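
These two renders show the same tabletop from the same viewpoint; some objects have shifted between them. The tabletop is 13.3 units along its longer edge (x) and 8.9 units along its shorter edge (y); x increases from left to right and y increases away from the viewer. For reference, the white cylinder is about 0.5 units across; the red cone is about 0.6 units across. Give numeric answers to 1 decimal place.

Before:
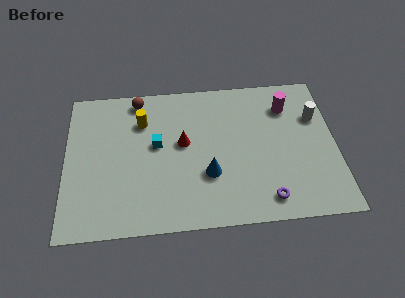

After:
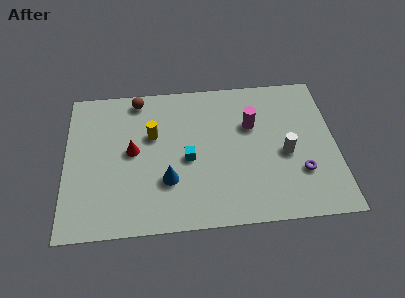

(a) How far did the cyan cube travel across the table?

1.8

From (4.5, 5.0) to (6.0, 4.0), the cyan cube covered √(1.5² + 1.0²) ≈ 1.8 units.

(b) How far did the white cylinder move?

2.6

The white cylinder moved from about (12.4, 6.0) to (10.8, 3.9), a distance of √(1.6² + 2.1²) ≈ 2.6.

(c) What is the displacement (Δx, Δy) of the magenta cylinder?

(-1.8, -1.0)

The magenta cylinder started near (11.0, 6.8) and ended near (9.2, 5.8).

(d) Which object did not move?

the brown sphere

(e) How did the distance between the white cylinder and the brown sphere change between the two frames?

-0.8

They were about 9.0 units apart before and 8.2 after — 0.8 units closer together.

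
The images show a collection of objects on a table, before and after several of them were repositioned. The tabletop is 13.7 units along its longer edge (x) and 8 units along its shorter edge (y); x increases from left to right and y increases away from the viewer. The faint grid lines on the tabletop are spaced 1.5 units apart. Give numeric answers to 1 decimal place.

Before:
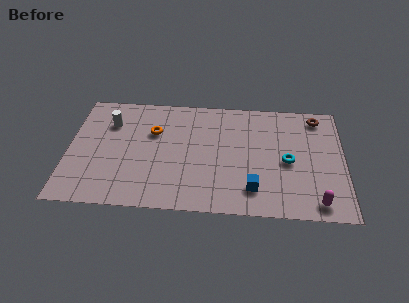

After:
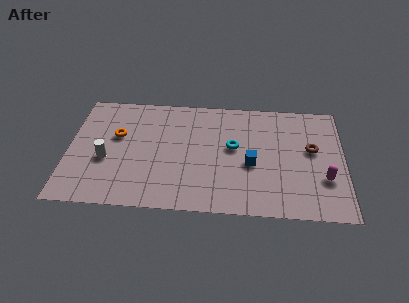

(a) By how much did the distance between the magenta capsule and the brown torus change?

-3.8

They were about 5.9 units apart before and 2.1 after — 3.8 units closer together.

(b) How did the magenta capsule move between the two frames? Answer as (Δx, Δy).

(0.4, 1.6)

From the two frames, the magenta capsule sits at roughly (12.3, 1.0) before and (12.7, 2.6) after.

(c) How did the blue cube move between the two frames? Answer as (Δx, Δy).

(-0.1, 1.7)

The blue cube started near (9.2, 1.7) and ended near (9.1, 3.4).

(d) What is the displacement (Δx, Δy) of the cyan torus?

(-2.7, 0.8)

The cyan torus started near (10.9, 3.7) and ended near (8.2, 4.5).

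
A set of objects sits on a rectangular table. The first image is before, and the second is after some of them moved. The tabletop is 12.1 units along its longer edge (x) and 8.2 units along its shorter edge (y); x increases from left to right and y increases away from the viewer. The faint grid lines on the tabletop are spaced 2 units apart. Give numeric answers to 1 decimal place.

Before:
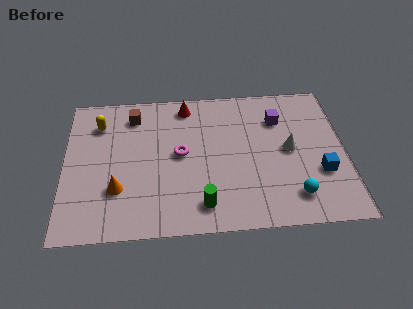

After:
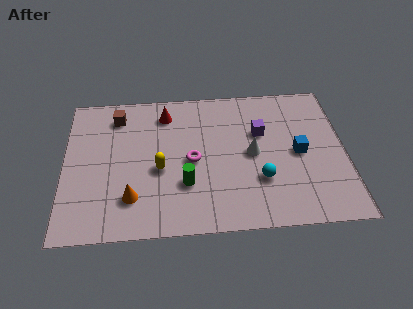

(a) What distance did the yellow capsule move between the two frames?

3.8

From (1.5, 6.3) to (4.1, 3.5), the yellow capsule covered √(2.6² + 2.8²) ≈ 3.8 units.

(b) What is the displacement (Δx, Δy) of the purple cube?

(-0.8, -0.7)

The purple cube started near (9.3, 6.0) and ended near (8.5, 5.3).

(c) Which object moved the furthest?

the yellow capsule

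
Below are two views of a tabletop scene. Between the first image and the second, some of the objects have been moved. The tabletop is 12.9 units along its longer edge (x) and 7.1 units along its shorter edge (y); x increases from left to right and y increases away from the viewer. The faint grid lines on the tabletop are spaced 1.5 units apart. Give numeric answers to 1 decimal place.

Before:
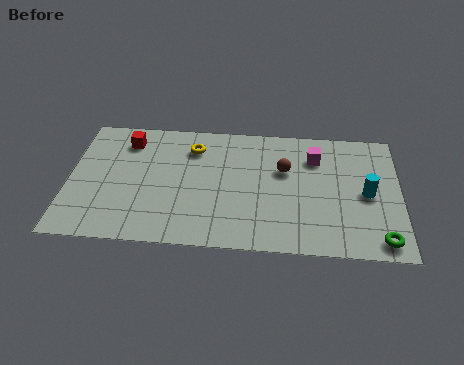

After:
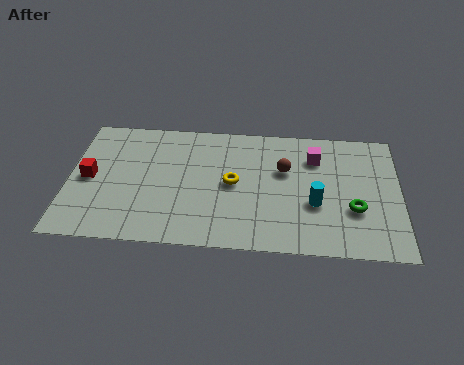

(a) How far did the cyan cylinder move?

2.1

The cyan cylinder was near (11.6, 3.4) before and (9.6, 2.7) after, so it travelled √(2.0² + 0.7²) ≈ 2.1 units.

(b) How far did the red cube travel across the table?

2.6

The red cube was near (2.2, 5.7) before and (0.8, 3.5) after, so it travelled √(1.4² + 2.2²) ≈ 2.6 units.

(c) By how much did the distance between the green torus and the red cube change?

-0.7

They were about 11.0 units apart before and 10.3 after — 0.7 units closer together.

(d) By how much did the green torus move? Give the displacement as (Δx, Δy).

(-1.0, 1.6)

The green torus started near (12.1, 0.9) and ended near (11.1, 2.5).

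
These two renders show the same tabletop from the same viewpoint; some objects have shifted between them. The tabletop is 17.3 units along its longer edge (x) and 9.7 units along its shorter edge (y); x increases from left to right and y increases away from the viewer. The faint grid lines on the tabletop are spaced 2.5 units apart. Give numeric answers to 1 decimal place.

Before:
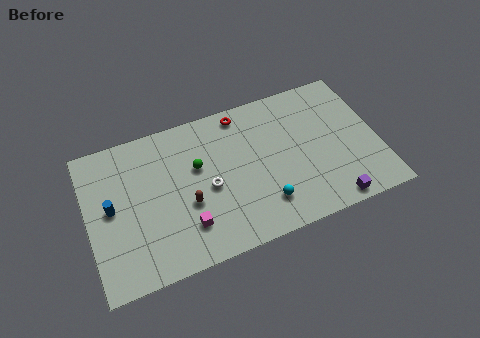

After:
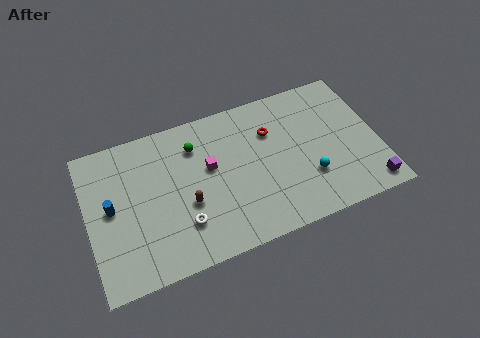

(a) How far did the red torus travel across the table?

2.4

From (9.5, 8.6) to (11.1, 6.8), the red torus covered √(1.6² + 1.8²) ≈ 2.4 units.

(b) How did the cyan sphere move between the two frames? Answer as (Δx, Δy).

(2.8, 0.8)

From the two frames, the cyan sphere sits at roughly (10.2, 2.2) before and (13.0, 3.0) after.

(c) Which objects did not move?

the blue cylinder and the brown capsule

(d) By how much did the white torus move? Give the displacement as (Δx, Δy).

(-1.7, -1.8)

The white torus was at about (7.1, 4.4) and moved to about (5.4, 2.6).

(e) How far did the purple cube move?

2.3

The purple cube was near (14.1, 0.9) before and (16.4, 1.2) after, so it travelled √(2.3² + 0.3²) ≈ 2.3 units.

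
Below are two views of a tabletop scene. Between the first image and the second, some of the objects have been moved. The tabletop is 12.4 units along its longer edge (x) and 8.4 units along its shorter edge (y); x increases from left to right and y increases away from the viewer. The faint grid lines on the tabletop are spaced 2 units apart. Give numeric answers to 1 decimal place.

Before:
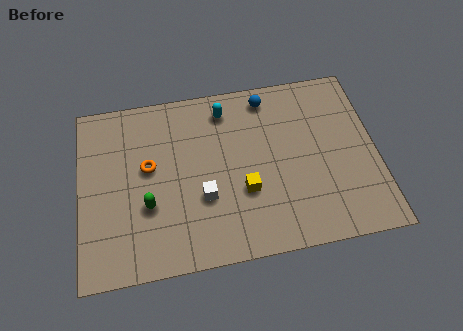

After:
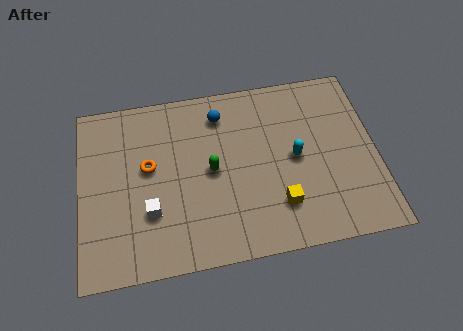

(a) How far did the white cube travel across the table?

2.2

From (5.1, 3.0) to (2.9, 2.7), the white cube covered √(2.2² + 0.3²) ≈ 2.2 units.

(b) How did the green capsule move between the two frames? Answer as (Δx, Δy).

(2.7, 1.2)

The green capsule was at about (2.8, 3.0) and moved to about (5.5, 4.2).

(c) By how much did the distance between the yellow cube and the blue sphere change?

+0.7

They were about 4.5 units apart before and 5.2 after — 0.7 units further apart.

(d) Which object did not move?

the orange torus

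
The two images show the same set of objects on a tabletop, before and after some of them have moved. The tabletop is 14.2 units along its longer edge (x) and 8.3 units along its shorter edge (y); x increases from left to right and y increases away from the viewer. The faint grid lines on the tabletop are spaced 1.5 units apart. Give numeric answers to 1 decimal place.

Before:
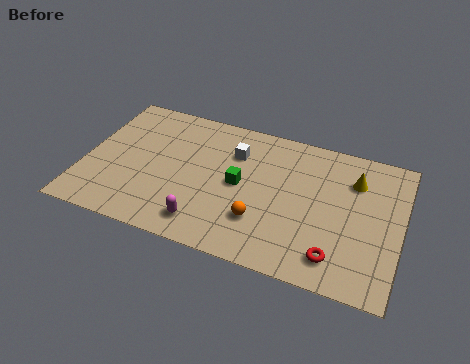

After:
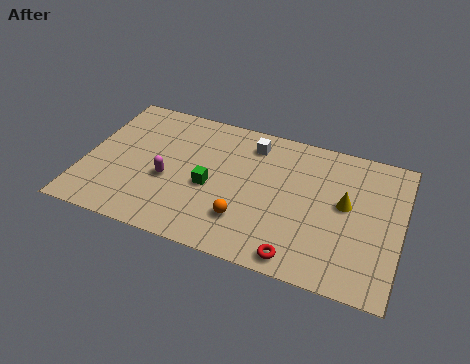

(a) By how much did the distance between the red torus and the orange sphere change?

-0.7

They were about 3.5 units apart before and 2.8 after — 0.7 units closer together.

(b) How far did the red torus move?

1.7

From (11.5, 1.5) to (9.9, 0.9), the red torus covered √(1.6² + 0.6²) ≈ 1.7 units.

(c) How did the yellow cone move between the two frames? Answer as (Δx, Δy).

(-0.3, -1.5)

The yellow cone was at about (12.0, 6.1) and moved to about (11.7, 4.6).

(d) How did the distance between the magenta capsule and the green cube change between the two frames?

-1.2

The distance was about 3.1 in the first image and 1.9 in the second, so they moved 1.2 units closer together.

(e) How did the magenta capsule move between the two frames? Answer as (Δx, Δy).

(-1.9, 2.0)

The magenta capsule started near (5.7, 1.4) and ended near (3.8, 3.4).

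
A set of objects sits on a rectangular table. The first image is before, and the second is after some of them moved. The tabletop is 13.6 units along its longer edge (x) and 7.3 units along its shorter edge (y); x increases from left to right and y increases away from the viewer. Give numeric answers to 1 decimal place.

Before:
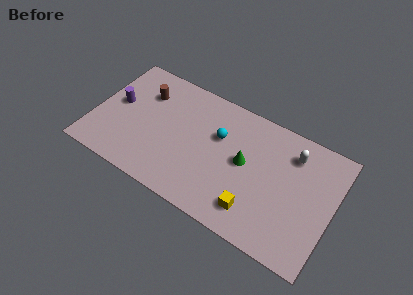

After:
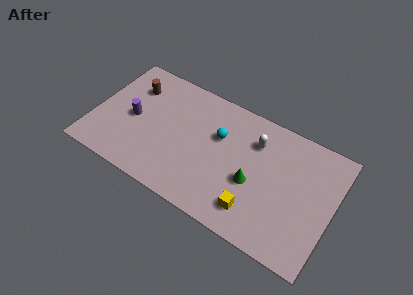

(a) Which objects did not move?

the yellow cube and the cyan sphere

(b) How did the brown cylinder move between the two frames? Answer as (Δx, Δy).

(-0.7, 0.1)

The brown cylinder started near (2.6, 5.3) and ended near (1.9, 5.4).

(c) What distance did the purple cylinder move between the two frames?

1.1

The purple cylinder was near (1.2, 4.0) before and (2.2, 3.5) after, so it travelled √(1.0² + 0.5²) ≈ 1.1 units.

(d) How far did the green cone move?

1.1

The green cone moved from about (8.6, 3.9) to (9.2, 3.0), a distance of √(0.6² + 0.9²) ≈ 1.1.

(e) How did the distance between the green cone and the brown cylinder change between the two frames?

+1.5

The distance was about 6.2 in the first image and 7.7 in the second, so they moved 1.5 units further apart.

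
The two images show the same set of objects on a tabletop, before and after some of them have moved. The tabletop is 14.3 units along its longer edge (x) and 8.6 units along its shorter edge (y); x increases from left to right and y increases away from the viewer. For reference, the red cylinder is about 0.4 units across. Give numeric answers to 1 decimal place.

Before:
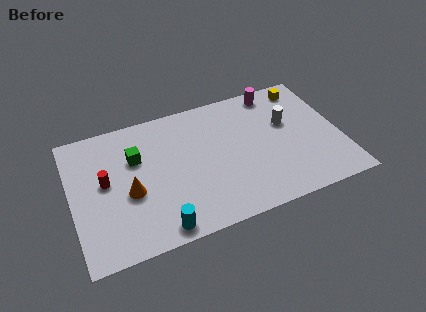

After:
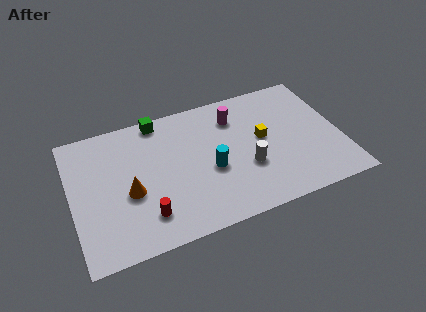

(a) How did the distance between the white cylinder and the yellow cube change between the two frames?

-0.5

They were about 2.4 units apart before and 1.9 after — 0.5 units closer together.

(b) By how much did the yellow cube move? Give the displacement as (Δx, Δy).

(-2.6, -2.7)

From the two frames, the yellow cube sits at roughly (12.8, 7.4) before and (10.2, 4.7) after.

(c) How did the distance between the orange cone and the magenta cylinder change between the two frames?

-2.5

Before: roughly 9.1 units apart; after: 6.6. That's 2.5 units closer together.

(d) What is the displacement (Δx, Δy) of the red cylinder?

(1.9, -2.8)

The red cylinder was at about (1.8, 4.7) and moved to about (3.7, 1.9).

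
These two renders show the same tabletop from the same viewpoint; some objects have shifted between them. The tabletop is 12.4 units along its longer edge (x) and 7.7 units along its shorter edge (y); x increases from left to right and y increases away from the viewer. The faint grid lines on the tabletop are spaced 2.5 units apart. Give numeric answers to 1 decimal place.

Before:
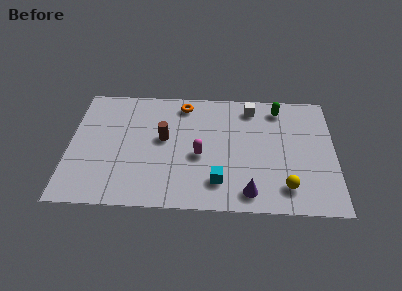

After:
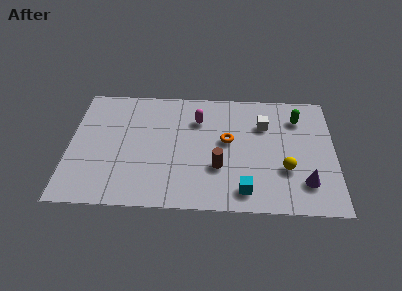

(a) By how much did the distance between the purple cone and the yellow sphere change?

-0.5

They were about 1.7 units apart before and 1.2 after — 0.5 units closer together.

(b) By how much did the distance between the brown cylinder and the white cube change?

-1.2

They were about 4.7 units apart before and 3.5 after — 1.2 units closer together.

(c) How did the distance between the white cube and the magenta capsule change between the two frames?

-0.9

Before: roughly 4.0 units apart; after: 3.1. That's 0.9 units closer together.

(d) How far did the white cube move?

1.3

The white cube moved from about (8.5, 6.5) to (9.1, 5.4), a distance of √(0.6² + 1.1²) ≈ 1.3.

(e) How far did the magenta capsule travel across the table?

2.3

From (6.1, 3.3) to (6.0, 5.6), the magenta capsule covered √(0.1² + 2.3²) ≈ 2.3 units.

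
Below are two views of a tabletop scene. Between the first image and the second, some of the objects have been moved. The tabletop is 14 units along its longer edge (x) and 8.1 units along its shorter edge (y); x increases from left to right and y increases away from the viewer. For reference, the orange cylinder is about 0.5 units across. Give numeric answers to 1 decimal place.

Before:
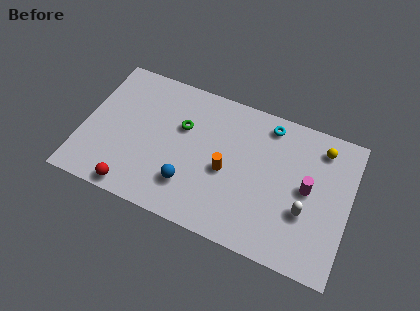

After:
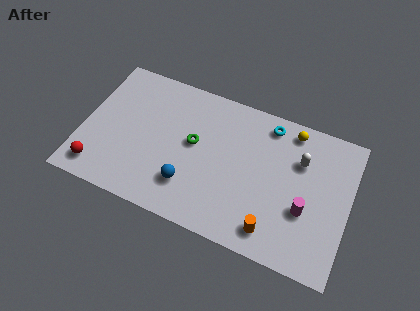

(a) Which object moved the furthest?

the orange cylinder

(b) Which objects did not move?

the cyan torus and the blue sphere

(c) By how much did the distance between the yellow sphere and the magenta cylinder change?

+1.7

They were about 2.5 units apart before and 4.2 after — 1.7 units further apart.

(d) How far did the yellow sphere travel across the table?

1.6

From (12.3, 6.7) to (10.7, 7.1), the yellow sphere covered √(1.6² + 0.4²) ≈ 1.6 units.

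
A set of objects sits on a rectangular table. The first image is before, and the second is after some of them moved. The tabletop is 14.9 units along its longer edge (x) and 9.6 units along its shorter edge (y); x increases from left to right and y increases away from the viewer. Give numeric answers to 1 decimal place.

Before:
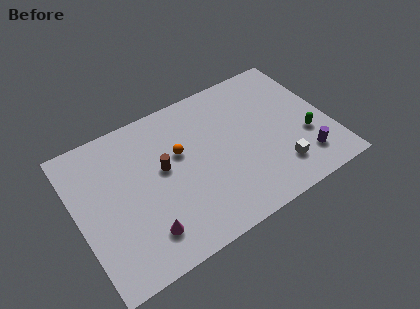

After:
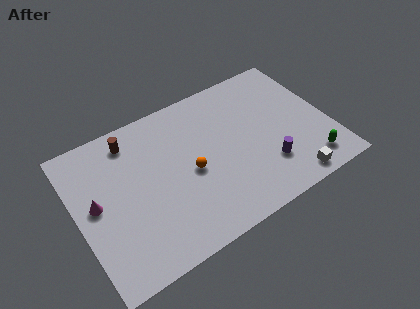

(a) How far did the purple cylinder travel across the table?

2.2

The purple cylinder moved from about (13.0, 2.0) to (10.9, 2.6), a distance of √(2.1² + 0.6²) ≈ 2.2.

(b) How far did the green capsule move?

1.8

The green capsule moved from about (13.4, 3.4) to (13.3, 1.6), a distance of √(0.1² + 1.8²) ≈ 1.8.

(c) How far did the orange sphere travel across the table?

1.6

The orange sphere moved from about (6.2, 5.9) to (6.6, 4.4), a distance of √(0.4² + 1.5²) ≈ 1.6.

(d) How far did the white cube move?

1.2

The white cube was near (11.5, 2.1) before and (12.0, 1.0) after, so it travelled √(0.5² + 1.1²) ≈ 1.2 units.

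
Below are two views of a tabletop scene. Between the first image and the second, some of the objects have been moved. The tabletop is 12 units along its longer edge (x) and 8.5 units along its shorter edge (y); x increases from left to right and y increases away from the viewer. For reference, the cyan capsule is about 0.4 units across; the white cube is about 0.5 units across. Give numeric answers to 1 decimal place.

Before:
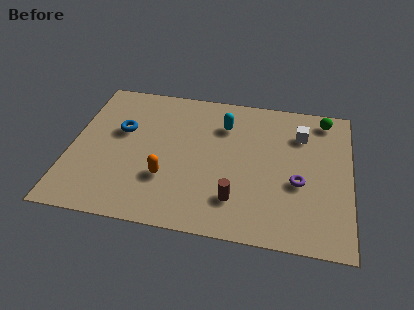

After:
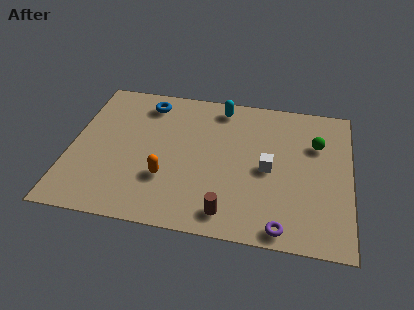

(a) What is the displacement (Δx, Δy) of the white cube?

(-1.3, -2.3)

From the two frames, the white cube sits at roughly (9.8, 6.3) before and (8.5, 4.0) after.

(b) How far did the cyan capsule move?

1.1

The cyan capsule was near (6.5, 6.3) before and (6.3, 7.4) after, so it travelled √(0.2² + 1.1²) ≈ 1.1 units.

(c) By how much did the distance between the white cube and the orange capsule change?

-2.2

They were about 6.7 units apart before and 4.5 after — 2.2 units closer together.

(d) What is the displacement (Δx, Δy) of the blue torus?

(1.0, 1.9)

The blue torus was at about (2.1, 5.2) and moved to about (3.1, 7.1).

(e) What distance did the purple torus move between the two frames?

2.7

The purple torus was near (9.8, 3.4) before and (9.2, 0.8) after, so it travelled √(0.6² + 2.6²) ≈ 2.7 units.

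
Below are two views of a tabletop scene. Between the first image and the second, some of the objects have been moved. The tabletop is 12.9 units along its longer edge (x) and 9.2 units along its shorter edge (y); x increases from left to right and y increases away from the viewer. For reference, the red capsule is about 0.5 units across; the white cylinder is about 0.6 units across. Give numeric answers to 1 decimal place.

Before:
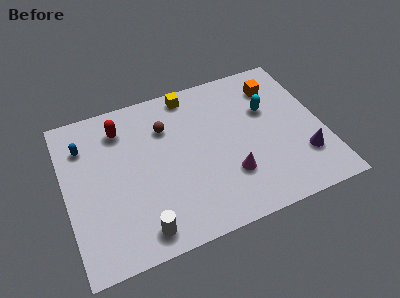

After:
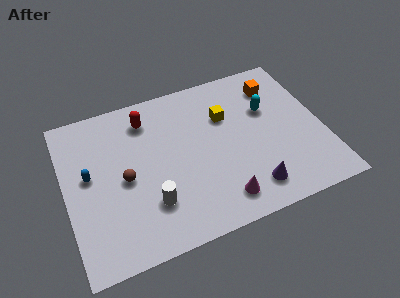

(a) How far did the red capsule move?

1.3

The red capsule was near (3.0, 7.3) before and (4.3, 7.4) after, so it travelled √(1.3² + 0.1²) ≈ 1.3 units.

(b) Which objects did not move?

the cyan capsule and the orange cube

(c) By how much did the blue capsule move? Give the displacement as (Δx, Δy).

(0.1, -1.8)

From the two frames, the blue capsule sits at roughly (1.1, 6.9) before and (1.2, 5.1) after.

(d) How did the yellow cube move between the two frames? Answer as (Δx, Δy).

(1.6, -2.0)

The yellow cube was at about (6.6, 8.2) and moved to about (8.2, 6.2).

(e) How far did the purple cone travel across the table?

2.9

The purple cone moved from about (11.7, 2.5) to (8.9, 1.6), a distance of √(2.8² + 0.9²) ≈ 2.9.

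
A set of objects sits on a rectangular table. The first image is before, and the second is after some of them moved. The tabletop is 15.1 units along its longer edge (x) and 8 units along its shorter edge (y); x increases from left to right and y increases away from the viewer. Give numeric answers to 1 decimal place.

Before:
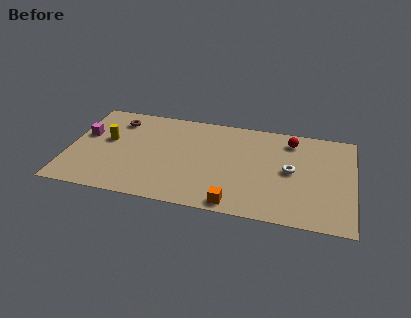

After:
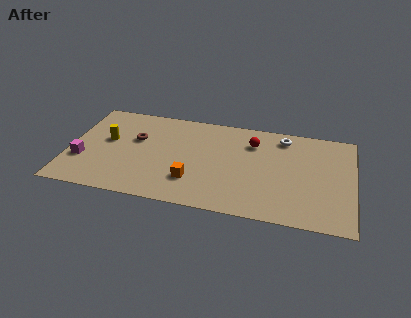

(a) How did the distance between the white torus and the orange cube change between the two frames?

+2.2

Before: roughly 4.3 units apart; after: 6.5. That's 2.2 units further apart.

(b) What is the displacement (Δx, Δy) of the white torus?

(-0.5, 2.7)

The white torus was at about (11.8, 4.1) and moved to about (11.3, 6.8).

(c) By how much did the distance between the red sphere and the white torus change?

-0.7

Before: roughly 2.5 units apart; after: 1.8. That's 0.7 units closer together.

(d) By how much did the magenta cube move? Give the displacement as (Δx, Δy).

(0.0, -2.1)

From the two frames, the magenta cube sits at roughly (0.8, 4.8) before and (0.8, 2.7) after.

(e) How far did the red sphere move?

2.1

From (11.7, 6.6) to (9.7, 6.0), the red sphere covered √(2.0² + 0.6²) ≈ 2.1 units.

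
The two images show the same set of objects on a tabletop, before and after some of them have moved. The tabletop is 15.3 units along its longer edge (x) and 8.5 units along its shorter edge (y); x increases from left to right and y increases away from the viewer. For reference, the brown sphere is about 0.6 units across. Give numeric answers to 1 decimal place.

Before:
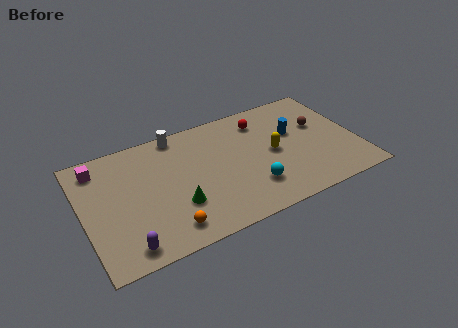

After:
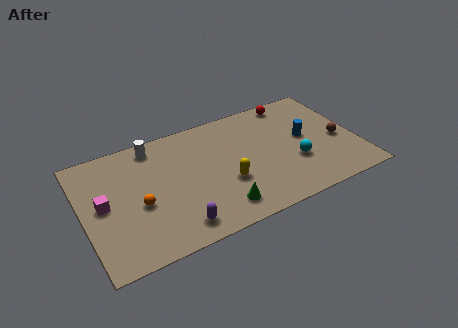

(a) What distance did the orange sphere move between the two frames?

2.6

The orange sphere was near (4.3, 1.4) before and (3.0, 3.6) after, so it travelled √(1.3² + 2.2²) ≈ 2.6 units.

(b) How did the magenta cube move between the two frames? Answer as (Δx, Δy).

(0.0, -2.7)

The magenta cube was at about (1.1, 7.1) and moved to about (1.1, 4.4).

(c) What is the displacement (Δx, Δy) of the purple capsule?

(2.8, 0.2)

The purple capsule started near (2.0, 1.1) and ended near (4.8, 1.3).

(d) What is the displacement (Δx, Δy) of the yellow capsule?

(-2.8, -1.1)

From the two frames, the yellow capsule sits at roughly (10.6, 4.2) before and (7.8, 3.1) after.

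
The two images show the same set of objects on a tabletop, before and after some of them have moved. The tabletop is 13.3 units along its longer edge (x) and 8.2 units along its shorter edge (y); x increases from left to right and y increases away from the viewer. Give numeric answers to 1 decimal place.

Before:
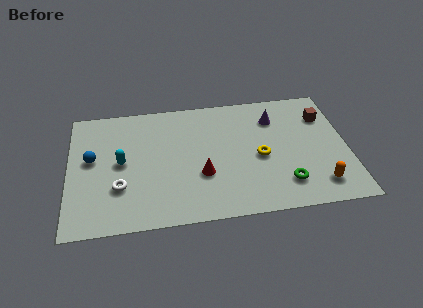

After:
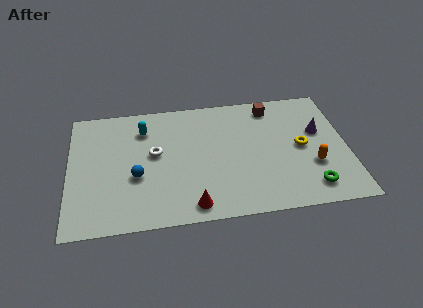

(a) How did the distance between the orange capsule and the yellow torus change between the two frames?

-2.1

Before: roughly 3.5 units apart; after: 1.4. That's 2.1 units closer together.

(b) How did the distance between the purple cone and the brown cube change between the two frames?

+0.6

Before: roughly 2.4 units apart; after: 3.0. That's 0.6 units further apart.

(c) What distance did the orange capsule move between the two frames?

1.3

The orange capsule was near (11.8, 1.5) before and (11.6, 2.8) after, so it travelled √(0.2² + 1.3²) ≈ 1.3 units.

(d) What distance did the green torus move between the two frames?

1.3

From (10.2, 1.8) to (11.4, 1.4), the green torus covered √(1.2² + 0.4²) ≈ 1.3 units.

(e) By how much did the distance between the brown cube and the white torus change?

-4.3

The distance was about 10.5 in the first image and 6.2 in the second, so they moved 4.3 units closer together.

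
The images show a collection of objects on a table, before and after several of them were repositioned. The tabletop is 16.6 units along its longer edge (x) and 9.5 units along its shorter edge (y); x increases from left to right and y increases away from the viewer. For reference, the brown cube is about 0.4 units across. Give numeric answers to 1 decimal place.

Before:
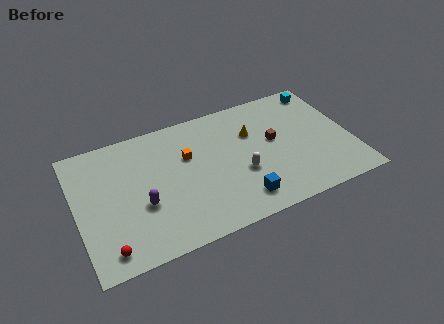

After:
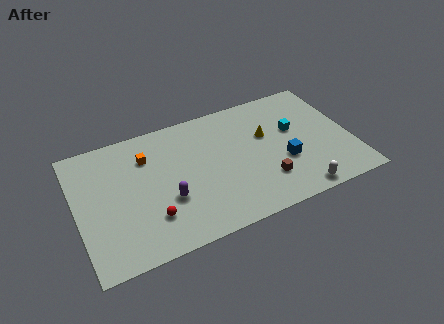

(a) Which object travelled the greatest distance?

the white capsule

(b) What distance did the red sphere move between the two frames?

3.0

From (1.5, 1.3) to (4.2, 2.5), the red sphere covered √(2.7² + 1.2²) ≈ 3.0 units.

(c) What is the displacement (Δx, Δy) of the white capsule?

(3.1, -2.7)

From the two frames, the white capsule sits at roughly (9.8, 3.6) before and (12.9, 0.9) after.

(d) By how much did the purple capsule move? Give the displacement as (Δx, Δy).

(1.5, -0.2)

The purple capsule started near (3.8, 3.6) and ended near (5.3, 3.4).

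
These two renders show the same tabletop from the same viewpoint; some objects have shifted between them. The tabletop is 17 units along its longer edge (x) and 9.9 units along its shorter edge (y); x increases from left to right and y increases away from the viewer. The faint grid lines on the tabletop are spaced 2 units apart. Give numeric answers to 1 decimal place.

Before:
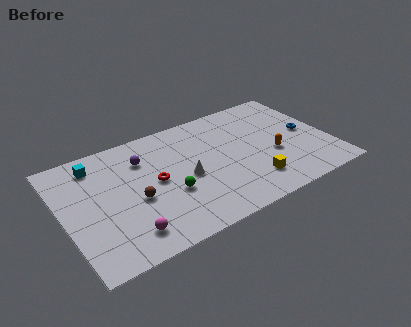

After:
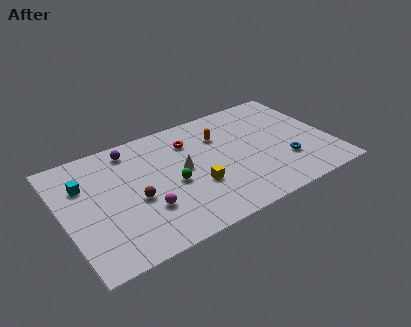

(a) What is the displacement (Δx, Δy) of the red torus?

(2.6, 2.4)

From the two frames, the red torus sits at roughly (5.8, 5.1) before and (8.4, 7.5) after.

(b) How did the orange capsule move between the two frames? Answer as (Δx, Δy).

(-3.0, 3.2)

The orange capsule was at about (13.3, 3.9) and moved to about (10.3, 7.1).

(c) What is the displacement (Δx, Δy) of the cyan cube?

(-0.9, -1.3)

The cyan cube started near (2.4, 8.2) and ended near (1.5, 6.9).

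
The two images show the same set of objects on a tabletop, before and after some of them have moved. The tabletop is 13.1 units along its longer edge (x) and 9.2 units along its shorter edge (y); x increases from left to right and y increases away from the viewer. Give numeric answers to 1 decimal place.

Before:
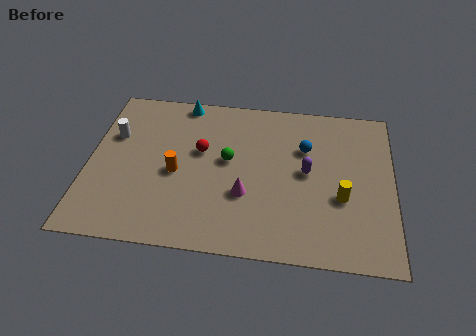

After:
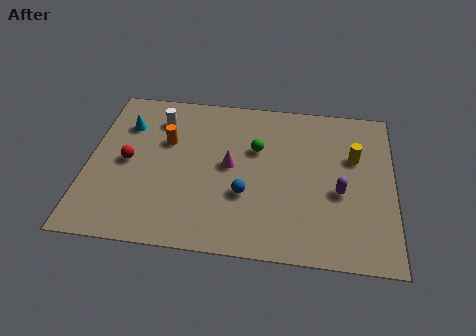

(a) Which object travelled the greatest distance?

the blue sphere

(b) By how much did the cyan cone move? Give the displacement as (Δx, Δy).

(-2.4, -1.7)

The cyan cone was at about (3.9, 8.4) and moved to about (1.5, 6.7).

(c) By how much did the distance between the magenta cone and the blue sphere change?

-2.2

The distance was about 3.9 in the first image and 1.7 in the second, so they moved 2.2 units closer together.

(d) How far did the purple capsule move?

1.7

From (9.4, 4.8) to (10.8, 3.8), the purple capsule covered √(1.4² + 1.0²) ≈ 1.7 units.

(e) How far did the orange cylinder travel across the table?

1.9

The orange cylinder moved from about (3.8, 4.1) to (3.3, 5.9), a distance of √(0.5² + 1.8²) ≈ 1.9.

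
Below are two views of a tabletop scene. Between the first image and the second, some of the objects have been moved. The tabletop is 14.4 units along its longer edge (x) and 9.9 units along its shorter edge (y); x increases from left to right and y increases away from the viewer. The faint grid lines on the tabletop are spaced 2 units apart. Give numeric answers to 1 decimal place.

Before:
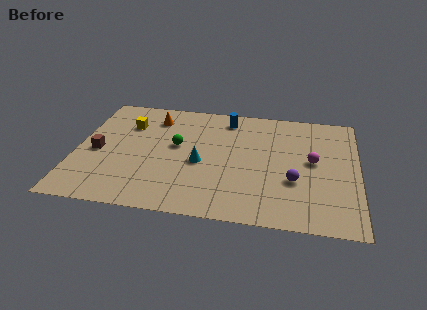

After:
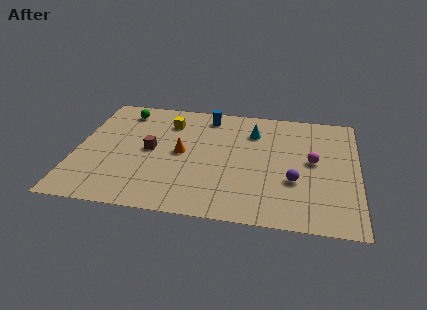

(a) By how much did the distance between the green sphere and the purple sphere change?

+3.7

The distance was about 6.5 in the first image and 10.2 in the second, so they moved 3.7 units further apart.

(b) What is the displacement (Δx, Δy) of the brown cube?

(2.7, 0.5)

From the two frames, the brown cube sits at roughly (1.1, 4.5) before and (3.8, 5.0) after.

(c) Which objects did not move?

the magenta sphere and the purple sphere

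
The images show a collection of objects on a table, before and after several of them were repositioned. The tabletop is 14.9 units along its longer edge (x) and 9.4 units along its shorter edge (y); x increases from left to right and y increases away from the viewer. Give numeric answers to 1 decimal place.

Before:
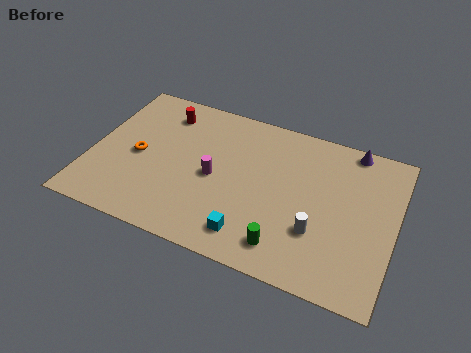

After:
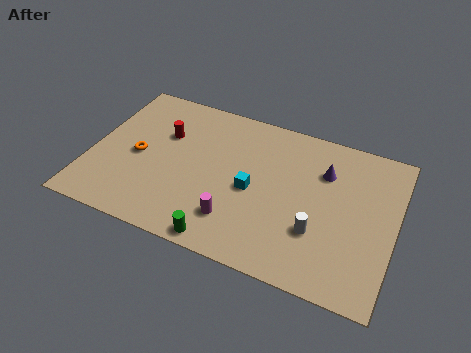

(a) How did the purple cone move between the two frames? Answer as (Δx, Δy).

(-1.2, -1.9)

The purple cone was at about (12.5, 8.6) and moved to about (11.3, 6.7).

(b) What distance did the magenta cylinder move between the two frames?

2.6

From (6.1, 4.4) to (7.4, 2.2), the magenta cylinder covered √(1.3² + 2.2²) ≈ 2.6 units.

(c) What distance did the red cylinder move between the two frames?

1.4

The red cylinder was near (3.2, 7.6) before and (3.4, 6.2) after, so it travelled √(0.2² + 1.4²) ≈ 1.4 units.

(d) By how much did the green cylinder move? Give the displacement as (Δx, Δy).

(-2.9, -0.8)

The green cylinder started near (9.9, 1.6) and ended near (7.0, 0.8).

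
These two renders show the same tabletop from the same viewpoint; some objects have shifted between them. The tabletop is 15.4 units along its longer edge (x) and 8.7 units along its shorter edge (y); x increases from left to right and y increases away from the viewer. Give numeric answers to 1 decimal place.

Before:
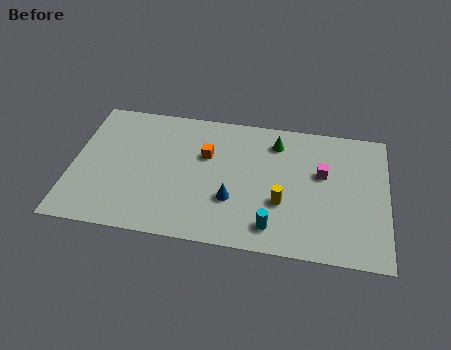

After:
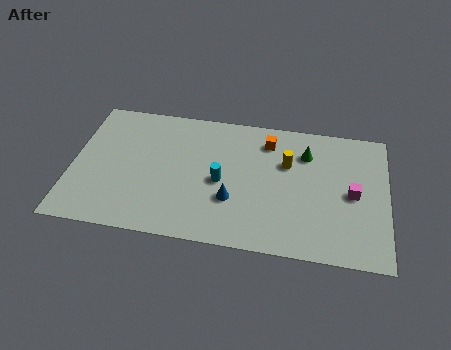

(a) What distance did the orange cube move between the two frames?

3.3

The orange cube was near (6.5, 5.6) before and (9.5, 7.0) after, so it travelled √(3.0² + 1.4²) ≈ 3.3 units.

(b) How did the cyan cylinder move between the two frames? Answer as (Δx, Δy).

(-2.6, 2.5)

The cyan cylinder was at about (9.9, 1.5) and moved to about (7.3, 4.0).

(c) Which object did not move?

the blue cone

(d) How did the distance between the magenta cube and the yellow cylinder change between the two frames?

+0.6

They were about 2.9 units apart before and 3.5 after — 0.6 units further apart.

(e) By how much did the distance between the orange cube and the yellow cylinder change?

-2.9

They were about 4.5 units apart before and 1.6 after — 2.9 units closer together.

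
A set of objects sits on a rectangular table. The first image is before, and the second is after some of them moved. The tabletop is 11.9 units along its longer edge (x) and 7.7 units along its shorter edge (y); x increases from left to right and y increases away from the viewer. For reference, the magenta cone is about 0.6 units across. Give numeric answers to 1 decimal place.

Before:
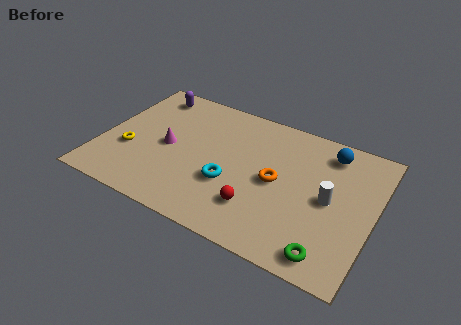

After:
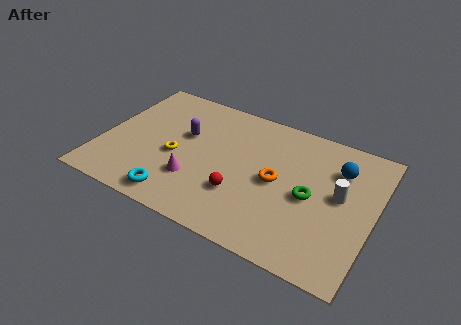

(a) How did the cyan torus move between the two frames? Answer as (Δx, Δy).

(-2.1, -1.8)

The cyan torus was at about (5.8, 2.8) and moved to about (3.7, 1.0).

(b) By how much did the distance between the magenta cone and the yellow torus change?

-0.4

Before: roughly 1.8 units apart; after: 1.4. That's 0.4 units closer together.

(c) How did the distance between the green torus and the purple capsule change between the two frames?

-4.5

The distance was about 10.3 in the first image and 5.8 in the second, so they moved 4.5 units closer together.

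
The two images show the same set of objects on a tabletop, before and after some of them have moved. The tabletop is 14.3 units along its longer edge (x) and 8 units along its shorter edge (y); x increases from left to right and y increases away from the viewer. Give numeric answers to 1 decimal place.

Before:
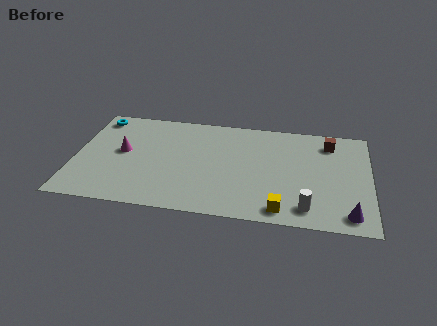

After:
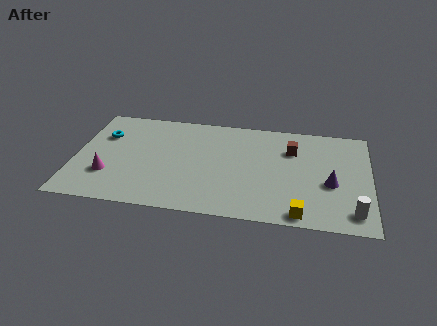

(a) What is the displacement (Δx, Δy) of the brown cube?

(-1.8, -0.8)

The brown cube was at about (12.3, 6.5) and moved to about (10.5, 5.7).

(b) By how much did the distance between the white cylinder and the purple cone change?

+0.3

They were about 2.0 units apart before and 2.3 after — 0.3 units further apart.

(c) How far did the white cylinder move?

2.2

From (11.3, 1.3) to (13.5, 1.3), the white cylinder covered √(2.2² + 0.0²) ≈ 2.2 units.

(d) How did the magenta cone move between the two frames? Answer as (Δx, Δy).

(-0.6, -1.9)

From the two frames, the magenta cone sits at roughly (2.3, 4.3) before and (1.7, 2.4) after.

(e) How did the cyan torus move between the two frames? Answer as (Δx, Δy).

(0.4, -1.4)

From the two frames, the cyan torus sits at roughly (0.9, 6.9) before and (1.3, 5.5) after.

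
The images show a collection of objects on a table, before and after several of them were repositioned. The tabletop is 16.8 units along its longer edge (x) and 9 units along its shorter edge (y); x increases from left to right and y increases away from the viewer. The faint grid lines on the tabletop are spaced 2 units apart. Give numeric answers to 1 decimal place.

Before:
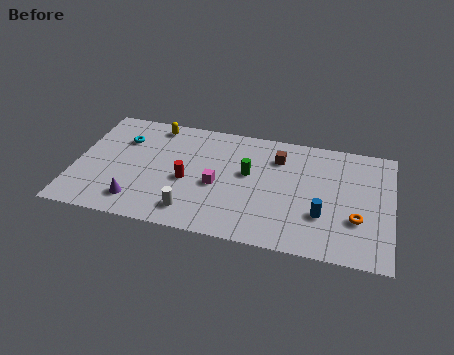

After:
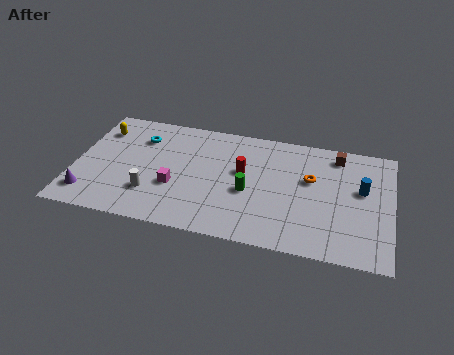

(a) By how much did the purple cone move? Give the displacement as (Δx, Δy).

(-2.6, 0.0)

The purple cone was at about (3.5, 1.7) and moved to about (0.9, 1.7).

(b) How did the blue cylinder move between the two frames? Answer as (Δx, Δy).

(2.0, 2.4)

The blue cylinder was at about (13.2, 2.9) and moved to about (15.2, 5.3).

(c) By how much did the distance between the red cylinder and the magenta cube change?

+2.4

Before: roughly 1.6 units apart; after: 4.0. That's 2.4 units further apart.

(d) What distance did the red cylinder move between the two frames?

3.2

From (6.0, 3.9) to (8.9, 5.3), the red cylinder covered √(2.9² + 1.4²) ≈ 3.2 units.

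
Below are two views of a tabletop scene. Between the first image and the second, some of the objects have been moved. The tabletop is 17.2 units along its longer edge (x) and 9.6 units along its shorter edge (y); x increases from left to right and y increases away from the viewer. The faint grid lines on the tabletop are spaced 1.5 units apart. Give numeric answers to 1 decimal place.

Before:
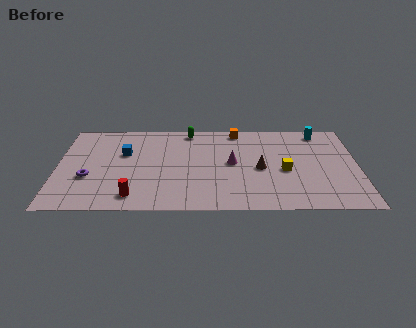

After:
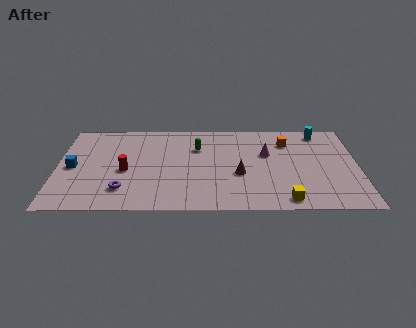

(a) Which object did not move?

the cyan cylinder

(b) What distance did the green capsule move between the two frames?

2.0

From (7.5, 8.6) to (8.0, 6.7), the green capsule covered √(0.5² + 1.9²) ≈ 2.0 units.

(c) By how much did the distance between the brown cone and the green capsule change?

-2.1

They were about 5.9 units apart before and 3.8 after — 2.1 units closer together.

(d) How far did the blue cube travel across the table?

3.3

From (3.8, 6.1) to (0.9, 4.6), the blue cube covered √(2.9² + 1.5²) ≈ 3.3 units.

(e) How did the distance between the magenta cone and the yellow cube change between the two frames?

+1.9

The distance was about 3.1 in the first image and 5.0 in the second, so they moved 1.9 units further apart.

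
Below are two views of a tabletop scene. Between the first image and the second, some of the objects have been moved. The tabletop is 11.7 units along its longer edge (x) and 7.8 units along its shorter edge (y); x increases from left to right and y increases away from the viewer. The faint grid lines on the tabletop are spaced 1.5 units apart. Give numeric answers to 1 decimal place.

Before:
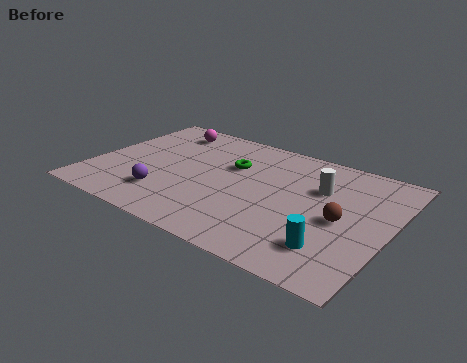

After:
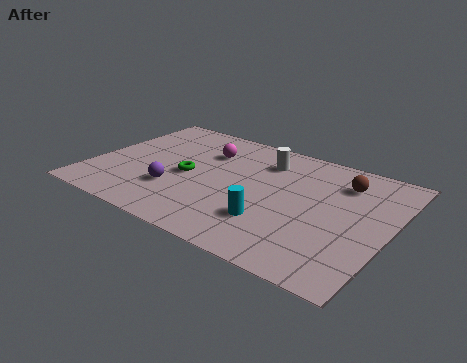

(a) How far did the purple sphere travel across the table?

0.6

The purple sphere moved from about (3.2, 1.9) to (3.5, 2.4), a distance of √(0.3² + 0.5²) ≈ 0.6.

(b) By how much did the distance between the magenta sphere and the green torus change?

-1.3

The distance was about 3.3 in the first image and 2.0 in the second, so they moved 1.3 units closer together.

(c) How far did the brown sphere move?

2.4

The brown sphere moved from about (9.9, 3.6) to (9.6, 6.0), a distance of √(0.3² + 2.4²) ≈ 2.4.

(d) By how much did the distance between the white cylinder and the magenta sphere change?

-4.3

Before: roughly 6.6 units apart; after: 2.3. That's 4.3 units closer together.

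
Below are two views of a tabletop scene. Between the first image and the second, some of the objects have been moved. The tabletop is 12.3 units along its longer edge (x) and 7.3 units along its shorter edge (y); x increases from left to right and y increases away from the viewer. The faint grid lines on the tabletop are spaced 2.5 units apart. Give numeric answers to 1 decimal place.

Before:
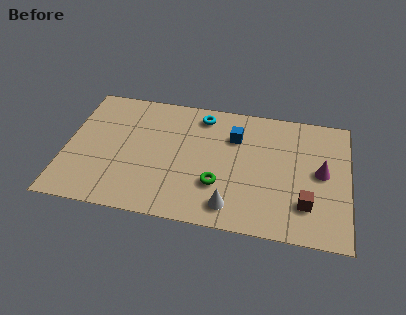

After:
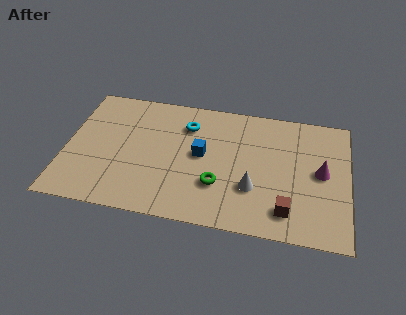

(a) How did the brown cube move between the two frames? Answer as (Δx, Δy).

(-0.8, -0.5)

From the two frames, the brown cube sits at roughly (10.5, 1.9) before and (9.7, 1.4) after.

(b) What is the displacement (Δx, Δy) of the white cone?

(0.9, 1.2)

The white cone was at about (7.3, 1.2) and moved to about (8.2, 2.4).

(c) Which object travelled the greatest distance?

the blue cube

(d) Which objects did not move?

the magenta cone and the green torus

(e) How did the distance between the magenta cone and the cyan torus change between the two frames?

+0.3

They were about 5.8 units apart before and 6.1 after — 0.3 units further apart.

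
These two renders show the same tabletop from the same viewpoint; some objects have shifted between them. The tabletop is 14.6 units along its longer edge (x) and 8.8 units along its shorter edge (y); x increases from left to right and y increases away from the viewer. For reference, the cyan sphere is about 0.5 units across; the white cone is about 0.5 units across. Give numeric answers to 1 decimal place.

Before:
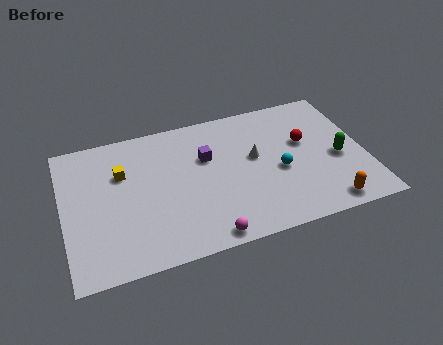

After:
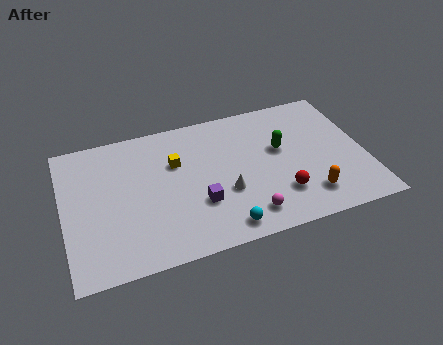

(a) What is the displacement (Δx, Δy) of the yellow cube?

(2.6, -0.1)

The yellow cube started near (2.9, 5.9) and ended near (5.5, 5.8).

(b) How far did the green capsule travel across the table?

3.0

The green capsule moved from about (13.3, 3.8) to (10.6, 5.2), a distance of √(2.7² + 1.4²) ≈ 3.0.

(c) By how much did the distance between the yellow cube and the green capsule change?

-5.5

Before: roughly 10.6 units apart; after: 5.1. That's 5.5 units closer together.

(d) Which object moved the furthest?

the cyan sphere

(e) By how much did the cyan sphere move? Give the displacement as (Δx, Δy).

(-3.0, -2.7)

From the two frames, the cyan sphere sits at roughly (10.4, 3.8) before and (7.4, 1.1) after.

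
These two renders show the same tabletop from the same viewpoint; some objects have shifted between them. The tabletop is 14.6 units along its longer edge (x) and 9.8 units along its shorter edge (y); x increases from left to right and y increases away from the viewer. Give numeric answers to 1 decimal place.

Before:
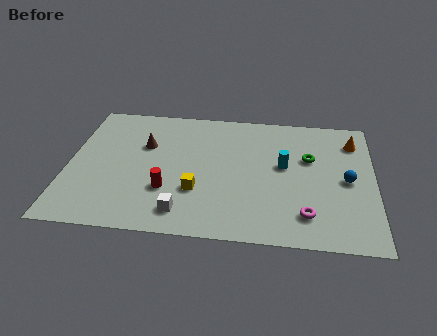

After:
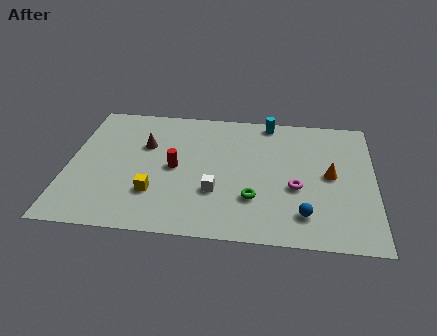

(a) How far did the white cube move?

2.2

The white cube was near (5.6, 1.6) before and (7.1, 3.2) after, so it travelled √(1.5² + 1.6²) ≈ 2.2 units.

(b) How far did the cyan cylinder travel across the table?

3.5

From (10.3, 5.5) to (9.5, 8.9), the cyan cylinder covered √(0.8² + 3.4²) ≈ 3.5 units.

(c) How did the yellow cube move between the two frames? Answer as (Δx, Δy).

(-2.0, -0.4)

The yellow cube started near (6.2, 3.2) and ended near (4.2, 2.8).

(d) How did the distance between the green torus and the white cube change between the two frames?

-5.7

Before: roughly 7.5 units apart; after: 1.8. That's 5.7 units closer together.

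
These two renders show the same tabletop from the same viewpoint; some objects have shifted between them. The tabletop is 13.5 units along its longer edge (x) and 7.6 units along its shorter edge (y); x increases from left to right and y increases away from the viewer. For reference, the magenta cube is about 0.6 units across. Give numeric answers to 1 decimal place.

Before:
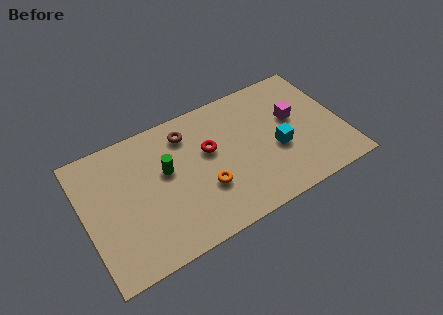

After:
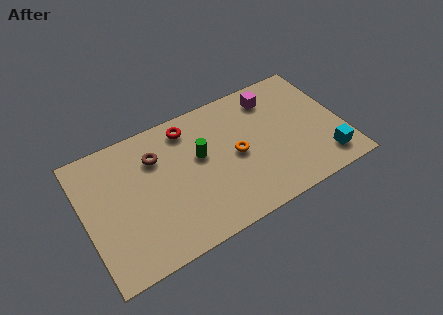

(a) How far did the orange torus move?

2.1

The orange torus moved from about (6.1, 2.6) to (7.9, 3.7), a distance of √(1.8² + 1.1²) ≈ 2.1.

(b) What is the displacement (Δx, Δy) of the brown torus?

(-1.7, -0.6)

From the two frames, the brown torus sits at roughly (5.6, 6.1) before and (3.9, 5.5) after.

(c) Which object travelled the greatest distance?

the cyan cube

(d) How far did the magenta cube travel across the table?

1.9

The magenta cube was near (11.1, 4.5) before and (10.2, 6.2) after, so it travelled √(0.9² + 1.7²) ≈ 1.9 units.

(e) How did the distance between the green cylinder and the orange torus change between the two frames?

-0.6

The distance was about 2.6 in the first image and 2.0 in the second, so they moved 0.6 units closer together.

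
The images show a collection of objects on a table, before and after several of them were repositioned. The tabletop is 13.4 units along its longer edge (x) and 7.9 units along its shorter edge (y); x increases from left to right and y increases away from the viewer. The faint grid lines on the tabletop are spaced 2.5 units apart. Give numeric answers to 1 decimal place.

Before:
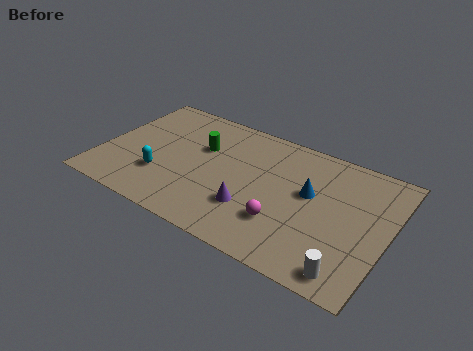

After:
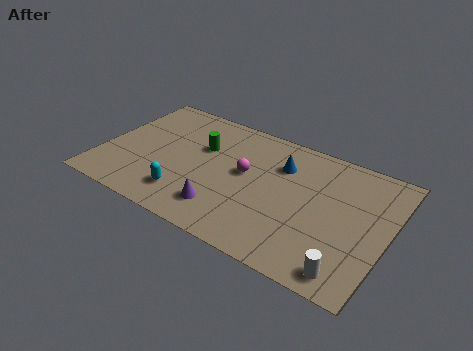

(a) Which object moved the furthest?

the magenta sphere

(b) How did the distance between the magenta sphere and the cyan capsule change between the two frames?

-2.2

They were about 5.8 units apart before and 3.6 after — 2.2 units closer together.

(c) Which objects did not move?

the white cylinder and the green cylinder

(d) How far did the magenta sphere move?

3.0

The magenta sphere was near (8.8, 2.3) before and (6.7, 4.4) after, so it travelled √(2.1² + 2.1²) ≈ 3.0 units.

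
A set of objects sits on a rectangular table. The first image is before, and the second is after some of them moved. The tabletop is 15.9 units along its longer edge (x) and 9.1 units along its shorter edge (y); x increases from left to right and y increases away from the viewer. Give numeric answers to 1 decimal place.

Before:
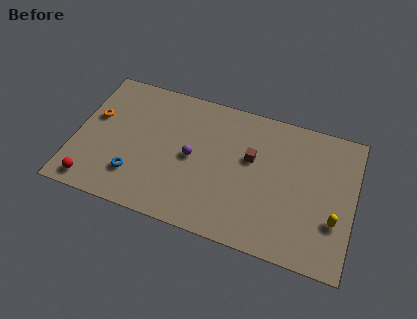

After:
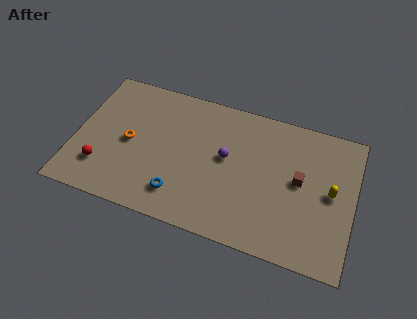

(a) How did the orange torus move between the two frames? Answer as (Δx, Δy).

(2.1, -1.1)

The orange torus was at about (1.0, 5.5) and moved to about (3.1, 4.4).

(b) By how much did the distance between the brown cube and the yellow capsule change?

-3.7

The distance was about 5.5 in the first image and 1.8 in the second, so they moved 3.7 units closer together.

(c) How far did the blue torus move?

2.6

The blue torus moved from about (3.6, 2.3) to (6.2, 1.9), a distance of √(2.6² + 0.4²) ≈ 2.6.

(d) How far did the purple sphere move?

2.0

The purple sphere was near (6.7, 4.5) before and (8.6, 5.1) after, so it travelled √(1.9² + 0.6²) ≈ 2.0 units.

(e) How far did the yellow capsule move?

1.7

The yellow capsule moved from about (14.9, 3.0) to (14.6, 4.7), a distance of √(0.3² + 1.7²) ≈ 1.7.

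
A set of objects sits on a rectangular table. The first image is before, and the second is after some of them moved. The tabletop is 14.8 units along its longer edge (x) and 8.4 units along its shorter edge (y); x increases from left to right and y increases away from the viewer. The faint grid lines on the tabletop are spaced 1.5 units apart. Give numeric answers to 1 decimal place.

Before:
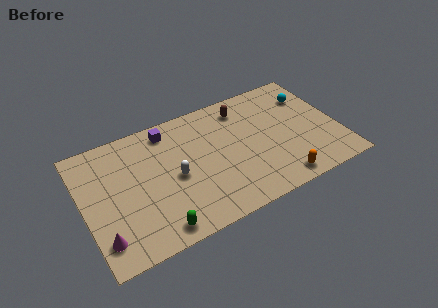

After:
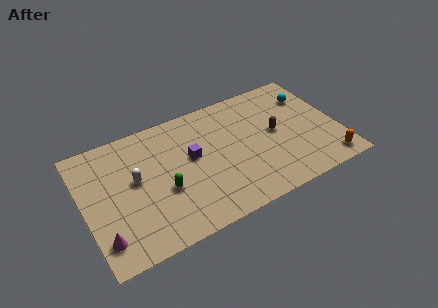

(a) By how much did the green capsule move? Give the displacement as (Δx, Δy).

(0.7, 2.3)

The green capsule started near (3.8, 1.0) and ended near (4.5, 3.3).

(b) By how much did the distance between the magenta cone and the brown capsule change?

+0.5

They were about 10.2 units apart before and 10.7 after — 0.5 units further apart.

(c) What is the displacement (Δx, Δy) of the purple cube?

(1.1, -2.4)

The purple cube started near (5.2, 7.2) and ended near (6.3, 4.8).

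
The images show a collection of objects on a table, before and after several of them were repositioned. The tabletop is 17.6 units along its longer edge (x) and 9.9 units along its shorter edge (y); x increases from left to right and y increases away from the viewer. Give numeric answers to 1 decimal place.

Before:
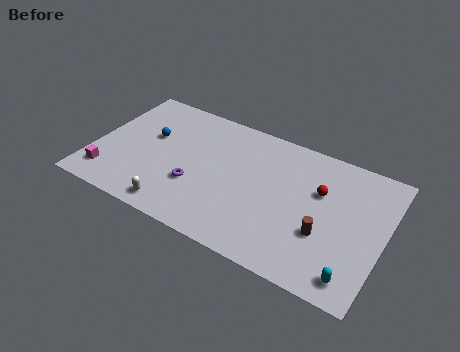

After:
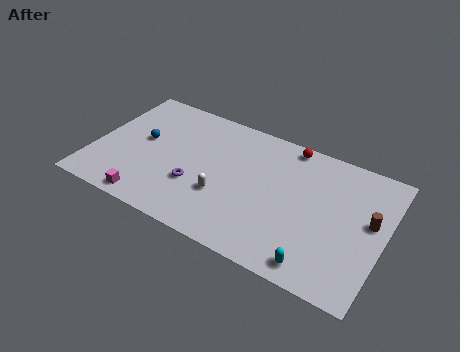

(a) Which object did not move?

the purple torus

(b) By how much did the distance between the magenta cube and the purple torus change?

-1.9

They were about 5.4 units apart before and 3.5 after — 1.9 units closer together.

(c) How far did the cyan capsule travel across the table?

2.1

The cyan capsule moved from about (16.2, 1.4) to (14.1, 1.2), a distance of √(2.1² + 0.2²) ≈ 2.1.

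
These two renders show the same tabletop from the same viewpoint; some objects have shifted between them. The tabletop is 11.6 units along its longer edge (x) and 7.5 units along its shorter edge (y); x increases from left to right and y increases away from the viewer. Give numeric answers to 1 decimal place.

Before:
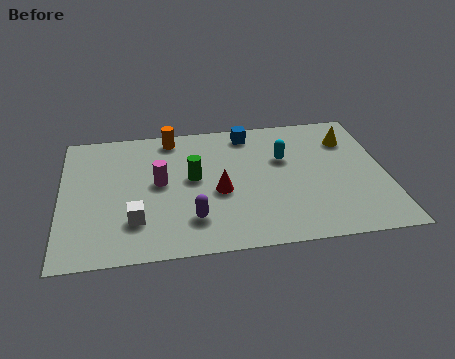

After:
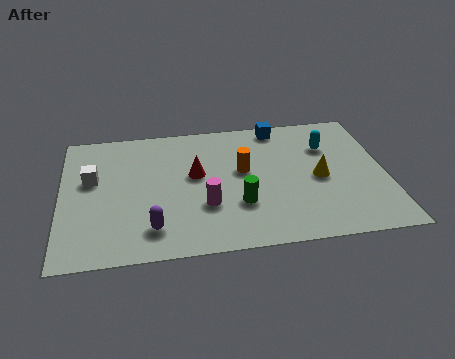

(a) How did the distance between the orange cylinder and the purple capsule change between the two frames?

-0.5

Before: roughly 4.8 units apart; after: 4.3. That's 0.5 units closer together.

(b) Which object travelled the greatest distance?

the orange cylinder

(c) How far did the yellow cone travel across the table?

2.4

From (10.4, 5.6) to (9.2, 3.5), the yellow cone covered √(1.2² + 2.1²) ≈ 2.4 units.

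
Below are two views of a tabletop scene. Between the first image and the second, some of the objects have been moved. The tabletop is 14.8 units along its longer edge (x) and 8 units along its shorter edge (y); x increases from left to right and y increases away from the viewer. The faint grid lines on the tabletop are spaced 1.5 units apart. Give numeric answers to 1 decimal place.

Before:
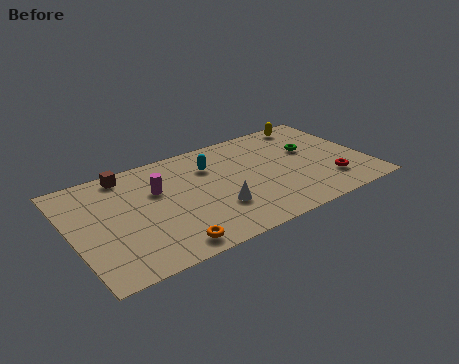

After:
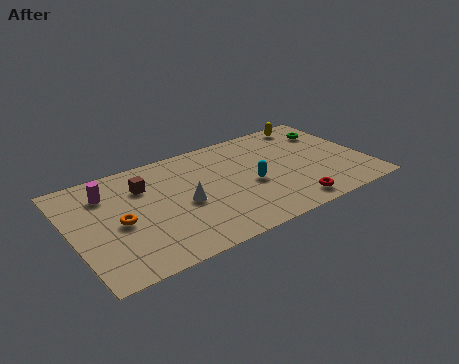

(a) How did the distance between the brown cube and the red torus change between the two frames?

-2.7

They were about 10.9 units apart before and 8.2 after — 2.7 units closer together.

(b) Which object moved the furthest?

the orange torus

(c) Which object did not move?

the yellow capsule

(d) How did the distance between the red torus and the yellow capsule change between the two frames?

+1.3

The distance was about 5.1 in the first image and 6.4 in the second, so they moved 1.3 units further apart.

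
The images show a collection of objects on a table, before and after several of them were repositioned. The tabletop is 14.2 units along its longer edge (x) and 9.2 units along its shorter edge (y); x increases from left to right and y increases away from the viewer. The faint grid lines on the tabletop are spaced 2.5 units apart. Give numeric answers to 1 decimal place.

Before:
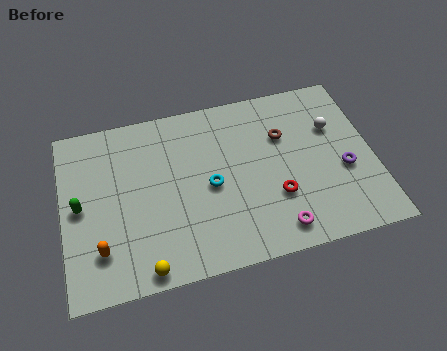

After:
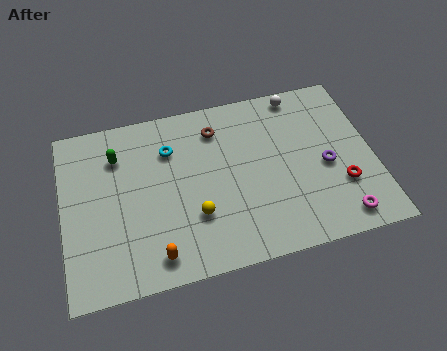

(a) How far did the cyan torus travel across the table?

2.9

The cyan torus moved from about (6.7, 4.3) to (5.0, 6.7), a distance of √(1.7² + 2.4²) ≈ 2.9.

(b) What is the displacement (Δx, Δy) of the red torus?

(3.0, -0.1)

The red torus started near (9.6, 3.0) and ended near (12.6, 2.9).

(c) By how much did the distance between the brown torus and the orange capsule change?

-2.7

They were about 9.5 units apart before and 6.8 after — 2.7 units closer together.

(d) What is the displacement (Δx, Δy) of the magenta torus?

(2.9, -0.1)

The magenta torus was at about (9.5, 1.3) and moved to about (12.4, 1.2).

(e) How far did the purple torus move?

0.9

The purple torus was near (12.8, 3.7) before and (12.0, 4.1) after, so it travelled √(0.8² + 0.4²) ≈ 0.9 units.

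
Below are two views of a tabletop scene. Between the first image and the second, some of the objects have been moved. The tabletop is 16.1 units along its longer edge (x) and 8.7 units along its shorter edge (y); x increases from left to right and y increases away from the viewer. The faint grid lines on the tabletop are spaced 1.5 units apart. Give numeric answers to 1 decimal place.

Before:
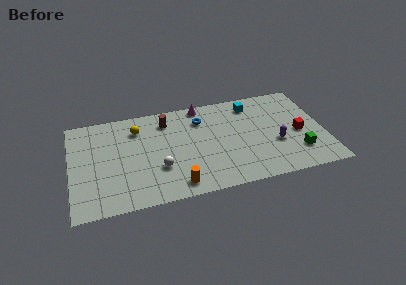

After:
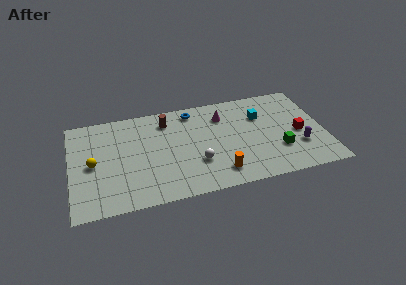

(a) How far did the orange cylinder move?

2.7

The orange cylinder moved from about (6.5, 1.2) to (9.2, 1.6), a distance of √(2.7² + 0.4²) ≈ 2.7.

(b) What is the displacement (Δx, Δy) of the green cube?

(-1.2, 0.5)

The green cube started near (14.3, 2.2) and ended near (13.1, 2.7).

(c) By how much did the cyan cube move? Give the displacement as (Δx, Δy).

(0.5, -1.2)

The cyan cube started near (11.7, 7.2) and ended near (12.2, 6.0).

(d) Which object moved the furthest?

the yellow sphere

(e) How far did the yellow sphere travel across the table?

3.8

The yellow sphere moved from about (4.3, 6.7) to (1.4, 4.2), a distance of √(2.9² + 2.5²) ≈ 3.8.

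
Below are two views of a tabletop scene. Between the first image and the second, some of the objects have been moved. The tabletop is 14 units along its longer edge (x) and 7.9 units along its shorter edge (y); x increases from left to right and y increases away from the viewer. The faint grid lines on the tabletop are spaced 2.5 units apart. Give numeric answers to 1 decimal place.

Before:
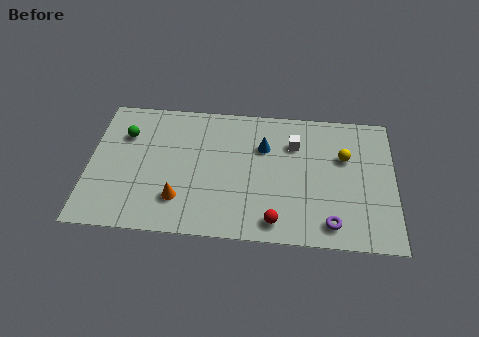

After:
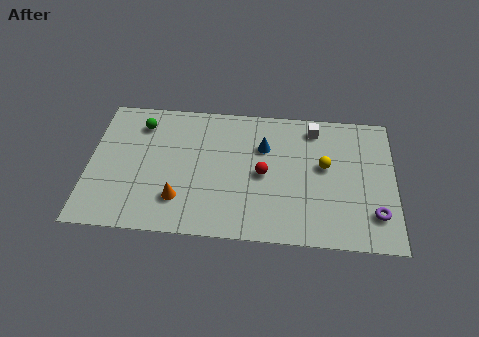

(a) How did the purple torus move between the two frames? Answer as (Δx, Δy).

(2.0, 0.7)

The purple torus started near (11.1, 1.2) and ended near (13.1, 1.9).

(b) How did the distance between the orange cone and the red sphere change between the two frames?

-0.3

They were about 4.5 units apart before and 4.2 after — 0.3 units closer together.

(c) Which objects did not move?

the orange cone and the blue cone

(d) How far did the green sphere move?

1.0

From (1.6, 5.6) to (2.3, 6.3), the green sphere covered √(0.7² + 0.7²) ≈ 1.0 units.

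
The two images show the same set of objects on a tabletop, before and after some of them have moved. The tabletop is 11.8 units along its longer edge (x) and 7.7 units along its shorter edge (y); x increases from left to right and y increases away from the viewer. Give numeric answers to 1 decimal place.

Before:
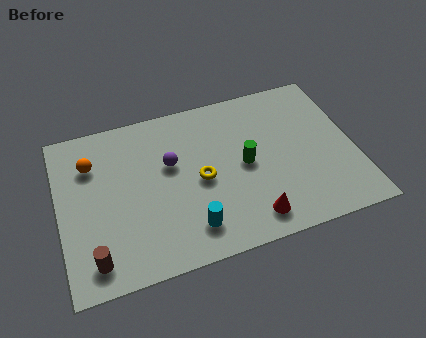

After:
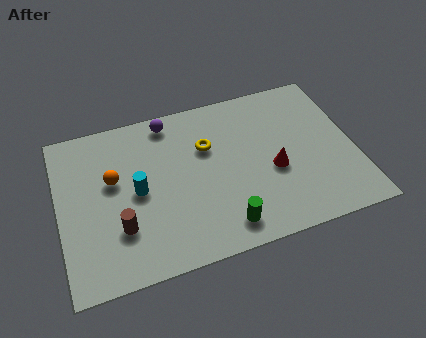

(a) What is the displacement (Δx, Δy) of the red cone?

(1.1, 2.0)

The red cone was at about (7.4, 1.2) and moved to about (8.5, 3.2).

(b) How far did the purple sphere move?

2.1

The purple sphere was near (4.5, 4.7) before and (4.6, 6.8) after, so it travelled √(0.1² + 2.1²) ≈ 2.1 units.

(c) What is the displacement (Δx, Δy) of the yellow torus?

(0.4, 1.5)

From the two frames, the yellow torus sits at roughly (5.6, 3.6) before and (6.0, 5.1) after.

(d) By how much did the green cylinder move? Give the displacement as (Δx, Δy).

(-1.1, -2.6)

The green cylinder was at about (7.4, 3.8) and moved to about (6.3, 1.2).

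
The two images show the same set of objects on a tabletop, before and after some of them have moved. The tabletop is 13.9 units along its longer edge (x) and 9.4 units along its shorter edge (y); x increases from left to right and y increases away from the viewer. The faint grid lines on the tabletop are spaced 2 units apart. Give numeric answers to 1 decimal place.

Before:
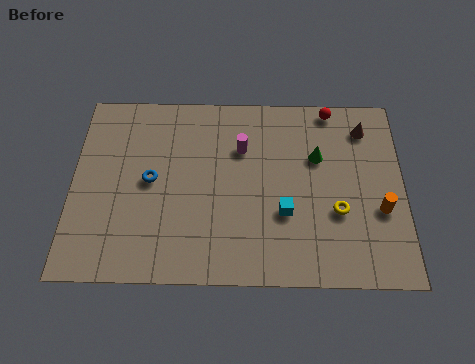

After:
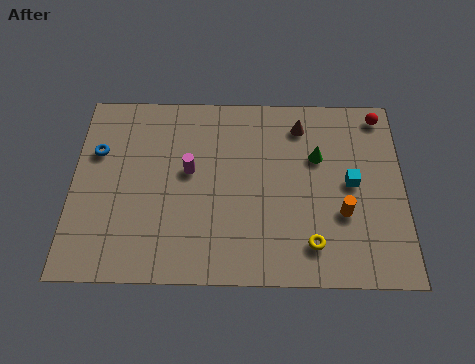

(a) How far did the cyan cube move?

3.2

The cyan cube moved from about (8.9, 3.3) to (11.7, 4.8), a distance of √(2.8² + 1.5²) ≈ 3.2.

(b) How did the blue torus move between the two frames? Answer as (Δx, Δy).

(-2.3, 1.4)

From the two frames, the blue torus sits at roughly (3.3, 4.8) before and (1.0, 6.2) after.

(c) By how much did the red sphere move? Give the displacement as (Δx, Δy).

(2.1, -0.3)

From the two frames, the red sphere sits at roughly (10.9, 8.6) before and (13.0, 8.3) after.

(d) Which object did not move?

the green cone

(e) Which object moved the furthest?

the cyan cube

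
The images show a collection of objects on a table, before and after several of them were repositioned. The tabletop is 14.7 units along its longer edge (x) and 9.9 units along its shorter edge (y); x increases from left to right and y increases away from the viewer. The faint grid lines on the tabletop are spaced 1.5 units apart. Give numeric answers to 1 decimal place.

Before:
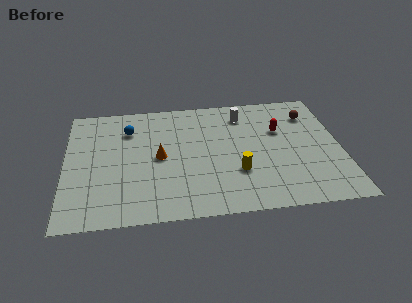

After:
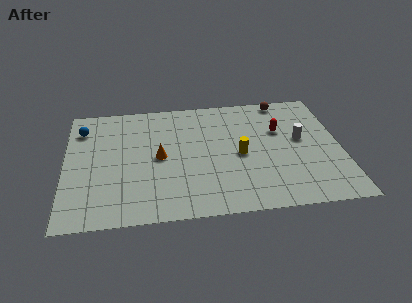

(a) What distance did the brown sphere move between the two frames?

2.0

From (13.2, 7.6) to (11.8, 9.0), the brown sphere covered √(1.4² + 1.4²) ≈ 2.0 units.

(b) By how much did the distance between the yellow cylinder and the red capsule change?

-1.2

They were about 4.0 units apart before and 2.8 after — 1.2 units closer together.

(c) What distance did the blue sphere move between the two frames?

2.5

The blue sphere moved from about (3.4, 7.4) to (0.9, 7.7), a distance of √(2.5² + 0.3²) ≈ 2.5.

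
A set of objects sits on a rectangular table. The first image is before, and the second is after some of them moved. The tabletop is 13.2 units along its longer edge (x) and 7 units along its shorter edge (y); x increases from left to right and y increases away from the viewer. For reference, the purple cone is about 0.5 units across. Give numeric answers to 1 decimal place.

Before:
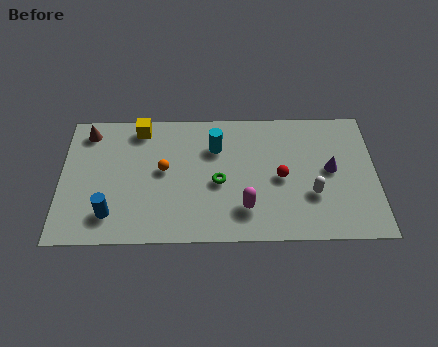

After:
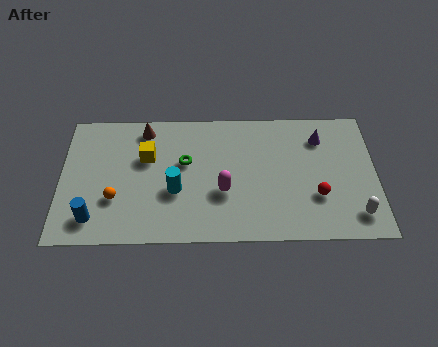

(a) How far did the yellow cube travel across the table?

1.6

From (3.3, 6.1) to (3.6, 4.5), the yellow cube covered √(0.3² + 1.6²) ≈ 1.6 units.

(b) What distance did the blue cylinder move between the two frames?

0.7

From (2.1, 1.5) to (1.4, 1.3), the blue cylinder covered √(0.7² + 0.2²) ≈ 0.7 units.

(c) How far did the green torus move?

1.8

The green torus moved from about (6.6, 3.1) to (5.2, 4.2), a distance of √(1.4² + 1.1²) ≈ 1.8.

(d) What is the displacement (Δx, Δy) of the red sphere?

(1.5, -1.0)

The red sphere started near (9.2, 3.3) and ended near (10.7, 2.3).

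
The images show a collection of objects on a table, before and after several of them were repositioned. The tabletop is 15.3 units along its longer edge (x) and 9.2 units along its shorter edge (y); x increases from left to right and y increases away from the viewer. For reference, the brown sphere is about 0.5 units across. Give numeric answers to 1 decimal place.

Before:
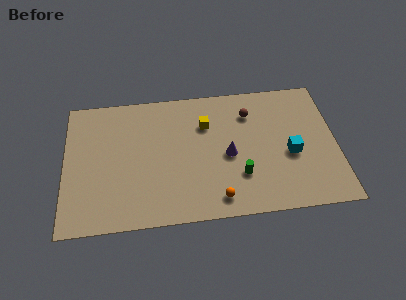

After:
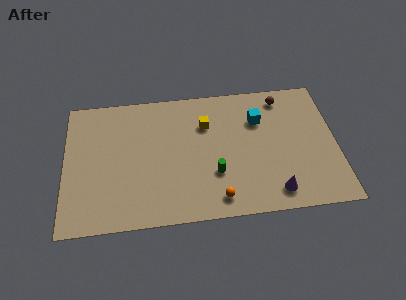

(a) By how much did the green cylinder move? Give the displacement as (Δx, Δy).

(-1.4, 0.3)

The green cylinder started near (9.8, 2.7) and ended near (8.4, 3.0).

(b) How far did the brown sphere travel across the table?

2.1

From (10.5, 7.0) to (12.4, 7.9), the brown sphere covered √(1.9² + 0.9²) ≈ 2.1 units.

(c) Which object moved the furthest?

the purple cone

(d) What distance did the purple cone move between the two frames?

3.8

From (9.2, 4.2) to (11.7, 1.4), the purple cone covered √(2.5² + 2.8²) ≈ 3.8 units.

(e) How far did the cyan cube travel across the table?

3.1

The cyan cube moved from about (12.7, 3.9) to (11.0, 6.5), a distance of √(1.7² + 2.6²) ≈ 3.1.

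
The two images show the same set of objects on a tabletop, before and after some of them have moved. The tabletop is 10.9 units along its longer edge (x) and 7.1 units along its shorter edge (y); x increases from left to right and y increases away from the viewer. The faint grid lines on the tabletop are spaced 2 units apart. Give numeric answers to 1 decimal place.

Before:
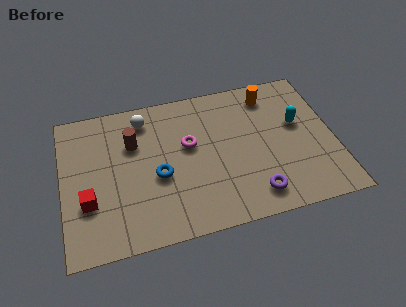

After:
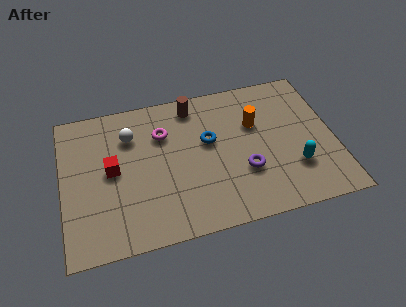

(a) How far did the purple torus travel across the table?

1.2

From (7.5, 1.2) to (7.2, 2.4), the purple torus covered √(0.3² + 1.2²) ≈ 1.2 units.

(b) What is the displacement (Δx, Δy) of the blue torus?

(2.1, 1.2)

From the two frames, the blue torus sits at roughly (3.8, 3.0) before and (5.9, 4.2) after.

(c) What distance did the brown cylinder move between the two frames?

2.8

From (2.9, 4.8) to (5.4, 6.1), the brown cylinder covered √(2.5² + 1.3²) ≈ 2.8 units.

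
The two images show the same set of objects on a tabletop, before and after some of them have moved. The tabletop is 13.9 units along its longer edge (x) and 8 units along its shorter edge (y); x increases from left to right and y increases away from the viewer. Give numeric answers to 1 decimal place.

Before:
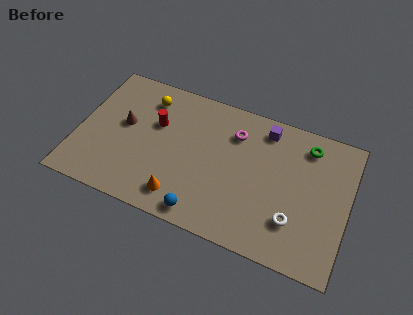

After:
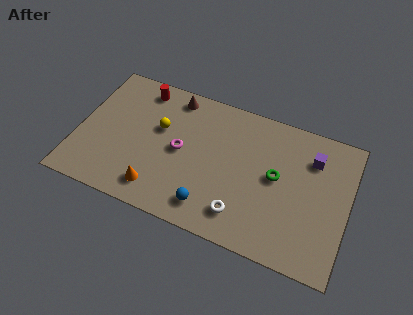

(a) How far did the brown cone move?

3.4

The brown cone moved from about (2.3, 4.5) to (4.6, 7.0), a distance of √(2.3² + 2.5²) ≈ 3.4.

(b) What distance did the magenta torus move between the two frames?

3.3

The magenta torus was near (7.9, 6.0) before and (5.3, 4.0) after, so it travelled √(2.6² + 2.0²) ≈ 3.3 units.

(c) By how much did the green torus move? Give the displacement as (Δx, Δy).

(-1.4, -2.3)

The green torus was at about (11.6, 6.6) and moved to about (10.2, 4.3).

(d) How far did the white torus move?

2.7

The white torus moved from about (11.3, 2.2) to (8.7, 1.6), a distance of √(2.6² + 0.6²) ≈ 2.7.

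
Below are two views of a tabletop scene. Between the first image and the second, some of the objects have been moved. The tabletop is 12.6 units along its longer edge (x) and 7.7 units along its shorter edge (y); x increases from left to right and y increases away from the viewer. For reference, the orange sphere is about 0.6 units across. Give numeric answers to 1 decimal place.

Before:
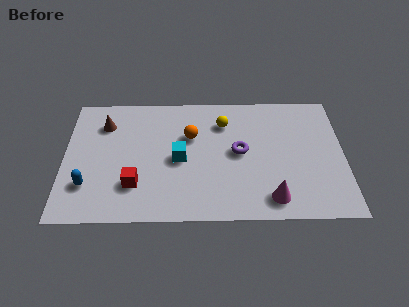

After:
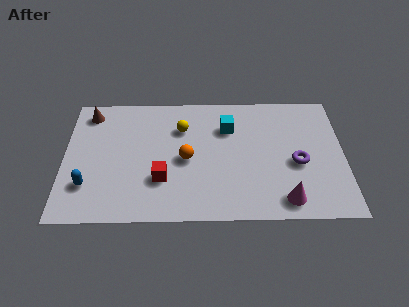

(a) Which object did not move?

the blue capsule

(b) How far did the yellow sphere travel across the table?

1.9

From (7.2, 5.8) to (5.3, 5.5), the yellow sphere covered √(1.9² + 0.3²) ≈ 1.9 units.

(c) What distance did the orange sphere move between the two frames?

1.4

The orange sphere moved from about (5.7, 5.0) to (5.5, 3.6), a distance of √(0.2² + 1.4²) ≈ 1.4.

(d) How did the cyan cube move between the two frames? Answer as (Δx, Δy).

(2.2, 1.9)

The cyan cube was at about (5.2, 3.6) and moved to about (7.4, 5.5).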